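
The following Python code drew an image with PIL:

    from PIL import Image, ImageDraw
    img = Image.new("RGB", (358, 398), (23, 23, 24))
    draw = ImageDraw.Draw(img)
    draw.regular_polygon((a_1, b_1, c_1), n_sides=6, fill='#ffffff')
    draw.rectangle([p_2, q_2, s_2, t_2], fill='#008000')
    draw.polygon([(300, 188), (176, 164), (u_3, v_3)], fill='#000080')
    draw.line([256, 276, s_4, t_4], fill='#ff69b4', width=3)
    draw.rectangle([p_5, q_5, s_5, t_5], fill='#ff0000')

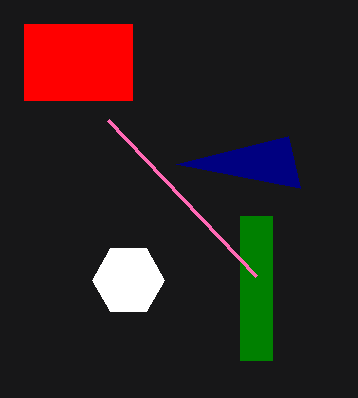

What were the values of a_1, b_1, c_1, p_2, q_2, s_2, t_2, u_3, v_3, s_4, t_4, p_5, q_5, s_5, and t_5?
a_1 = 128, b_1 = 280, c_1 = 36, p_2 = 240, q_2 = 216, s_2 = 272, t_2 = 360, u_3 = 288, v_3 = 136, s_4 = 108, t_4 = 120, p_5 = 24, q_5 = 24, s_5 = 132, t_5 = 100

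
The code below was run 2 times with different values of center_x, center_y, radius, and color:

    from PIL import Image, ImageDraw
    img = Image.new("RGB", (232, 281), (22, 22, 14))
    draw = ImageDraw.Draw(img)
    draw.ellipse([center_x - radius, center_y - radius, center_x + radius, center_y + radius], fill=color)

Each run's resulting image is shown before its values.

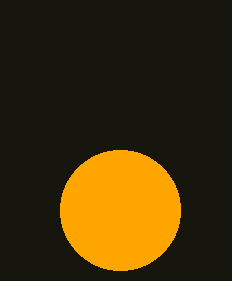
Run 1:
center_x = 120
center_y = 210
radius = 60
color = 'orange'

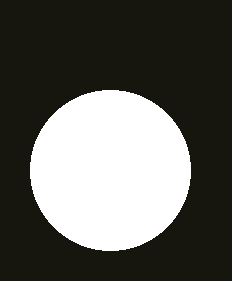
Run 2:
center_x = 110
center_y = 170
radius = 80
color = 'white'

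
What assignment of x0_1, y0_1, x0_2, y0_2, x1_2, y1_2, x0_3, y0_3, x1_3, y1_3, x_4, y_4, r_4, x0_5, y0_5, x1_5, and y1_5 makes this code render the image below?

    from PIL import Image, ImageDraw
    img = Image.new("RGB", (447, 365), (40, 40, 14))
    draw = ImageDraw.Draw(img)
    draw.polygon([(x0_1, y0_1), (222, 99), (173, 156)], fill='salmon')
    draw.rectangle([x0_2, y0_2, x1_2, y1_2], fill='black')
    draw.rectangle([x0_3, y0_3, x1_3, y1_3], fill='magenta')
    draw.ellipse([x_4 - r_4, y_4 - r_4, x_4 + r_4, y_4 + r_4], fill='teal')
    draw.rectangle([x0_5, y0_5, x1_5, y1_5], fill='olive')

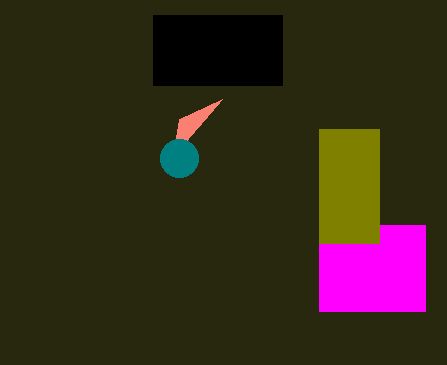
x0_1 = 179, y0_1 = 119, x0_2 = 153, y0_2 = 15, x1_2 = 282, y1_2 = 85, x0_3 = 319, y0_3 = 225, x1_3 = 425, y1_3 = 311, x_4 = 179, y_4 = 158, r_4 = 19, x0_5 = 319, y0_5 = 129, x1_5 = 379, y1_5 = 243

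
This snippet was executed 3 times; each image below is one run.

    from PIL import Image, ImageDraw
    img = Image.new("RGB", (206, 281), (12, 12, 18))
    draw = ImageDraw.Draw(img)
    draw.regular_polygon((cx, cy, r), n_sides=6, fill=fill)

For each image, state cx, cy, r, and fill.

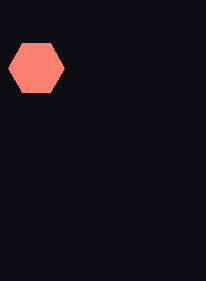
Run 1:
cx = 36; cy = 68; r = 28; fill = 'salmon'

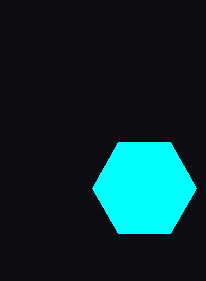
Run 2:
cx = 144
cy = 188
r = 52
fill = 'cyan'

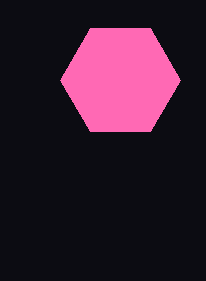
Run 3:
cx = 120
cy = 80
r = 60
fill = 'hotpink'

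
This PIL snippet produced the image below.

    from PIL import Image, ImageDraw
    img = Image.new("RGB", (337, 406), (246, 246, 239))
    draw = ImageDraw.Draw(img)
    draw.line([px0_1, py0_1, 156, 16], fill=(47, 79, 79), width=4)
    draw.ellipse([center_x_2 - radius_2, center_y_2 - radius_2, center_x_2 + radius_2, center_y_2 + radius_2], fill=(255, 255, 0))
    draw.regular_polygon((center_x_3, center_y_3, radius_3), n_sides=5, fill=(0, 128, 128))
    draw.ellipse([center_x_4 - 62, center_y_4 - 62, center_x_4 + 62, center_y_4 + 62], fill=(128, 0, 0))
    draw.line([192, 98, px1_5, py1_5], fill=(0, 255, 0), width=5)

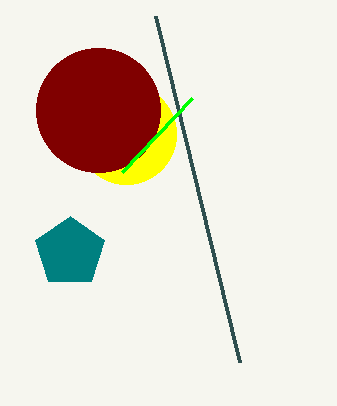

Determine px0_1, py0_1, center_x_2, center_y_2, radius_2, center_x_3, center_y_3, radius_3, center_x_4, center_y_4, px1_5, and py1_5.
px0_1 = 240, py0_1 = 362, center_x_2 = 126, center_y_2 = 134, radius_2 = 50, center_x_3 = 70, center_y_3 = 252, radius_3 = 36, center_x_4 = 98, center_y_4 = 110, px1_5 = 122, py1_5 = 172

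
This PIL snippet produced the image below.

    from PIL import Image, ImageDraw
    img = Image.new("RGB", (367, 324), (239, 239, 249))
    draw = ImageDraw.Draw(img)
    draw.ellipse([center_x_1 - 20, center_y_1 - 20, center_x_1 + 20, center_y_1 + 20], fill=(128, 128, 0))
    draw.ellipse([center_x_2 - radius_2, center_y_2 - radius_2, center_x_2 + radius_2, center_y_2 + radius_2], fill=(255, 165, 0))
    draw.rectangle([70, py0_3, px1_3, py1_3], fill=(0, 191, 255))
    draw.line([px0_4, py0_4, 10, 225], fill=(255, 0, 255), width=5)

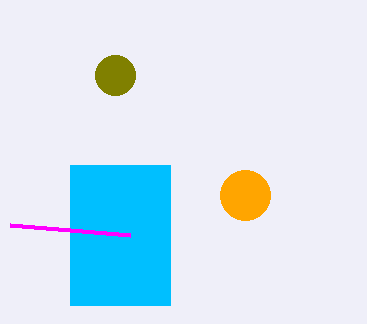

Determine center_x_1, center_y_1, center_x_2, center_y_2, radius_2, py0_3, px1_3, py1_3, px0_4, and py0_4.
center_x_1 = 115
center_y_1 = 75
center_x_2 = 245
center_y_2 = 195
radius_2 = 25
py0_3 = 165
px1_3 = 170
py1_3 = 305
px0_4 = 130
py0_4 = 235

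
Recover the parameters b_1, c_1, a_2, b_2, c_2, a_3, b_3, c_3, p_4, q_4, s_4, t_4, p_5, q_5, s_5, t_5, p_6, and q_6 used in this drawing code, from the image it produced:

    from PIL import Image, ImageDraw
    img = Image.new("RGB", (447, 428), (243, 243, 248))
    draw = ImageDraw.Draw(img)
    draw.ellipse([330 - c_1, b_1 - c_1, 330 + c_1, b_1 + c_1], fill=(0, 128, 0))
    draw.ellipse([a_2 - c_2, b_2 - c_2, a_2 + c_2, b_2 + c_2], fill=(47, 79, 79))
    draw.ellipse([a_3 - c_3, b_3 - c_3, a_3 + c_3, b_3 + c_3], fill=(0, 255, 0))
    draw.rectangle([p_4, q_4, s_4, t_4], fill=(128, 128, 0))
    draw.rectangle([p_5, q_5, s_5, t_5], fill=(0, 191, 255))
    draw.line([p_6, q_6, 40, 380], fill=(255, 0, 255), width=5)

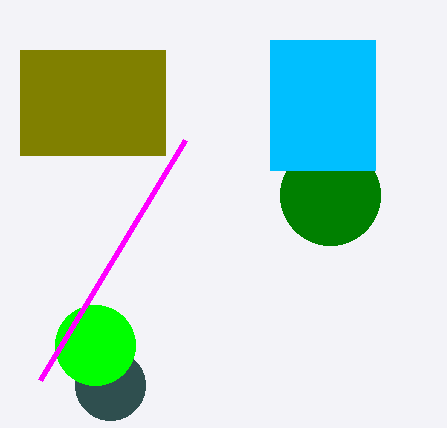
b_1 = 195
c_1 = 50
a_2 = 110
b_2 = 385
c_2 = 35
a_3 = 95
b_3 = 345
c_3 = 40
p_4 = 20
q_4 = 50
s_4 = 165
t_4 = 155
p_5 = 270
q_5 = 40
s_5 = 375
t_5 = 170
p_6 = 185
q_6 = 140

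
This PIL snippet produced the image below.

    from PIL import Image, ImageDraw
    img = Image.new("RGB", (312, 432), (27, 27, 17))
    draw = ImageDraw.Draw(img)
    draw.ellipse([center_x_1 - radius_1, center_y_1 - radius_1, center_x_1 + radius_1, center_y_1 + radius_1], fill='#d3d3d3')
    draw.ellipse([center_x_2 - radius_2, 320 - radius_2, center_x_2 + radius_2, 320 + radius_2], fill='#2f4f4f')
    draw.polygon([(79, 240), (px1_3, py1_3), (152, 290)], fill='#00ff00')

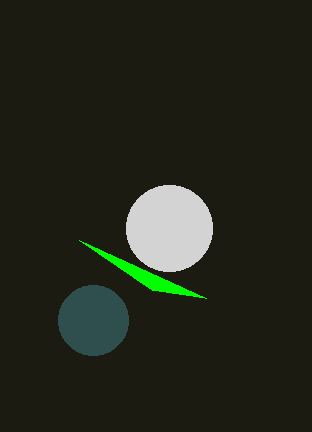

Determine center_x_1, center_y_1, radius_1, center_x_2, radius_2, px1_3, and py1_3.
center_x_1 = 169; center_y_1 = 228; radius_1 = 43; center_x_2 = 93; radius_2 = 35; px1_3 = 206; py1_3 = 298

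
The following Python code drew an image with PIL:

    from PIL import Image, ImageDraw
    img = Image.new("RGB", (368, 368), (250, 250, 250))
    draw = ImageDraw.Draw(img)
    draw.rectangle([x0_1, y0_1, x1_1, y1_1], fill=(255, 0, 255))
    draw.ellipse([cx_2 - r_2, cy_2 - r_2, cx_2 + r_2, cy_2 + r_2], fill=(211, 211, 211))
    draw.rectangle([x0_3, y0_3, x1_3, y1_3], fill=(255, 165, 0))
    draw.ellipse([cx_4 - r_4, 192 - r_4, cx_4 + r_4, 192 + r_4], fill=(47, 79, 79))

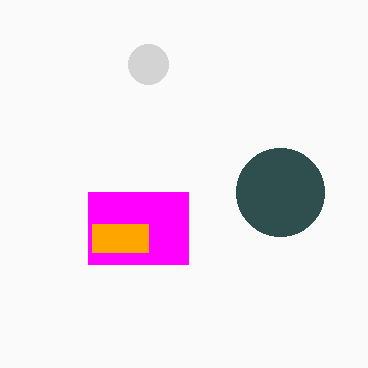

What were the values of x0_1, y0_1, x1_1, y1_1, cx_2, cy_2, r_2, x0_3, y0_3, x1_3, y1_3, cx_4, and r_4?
x0_1 = 88
y0_1 = 192
x1_1 = 188
y1_1 = 264
cx_2 = 148
cy_2 = 64
r_2 = 20
x0_3 = 92
y0_3 = 224
x1_3 = 148
y1_3 = 252
cx_4 = 280
r_4 = 44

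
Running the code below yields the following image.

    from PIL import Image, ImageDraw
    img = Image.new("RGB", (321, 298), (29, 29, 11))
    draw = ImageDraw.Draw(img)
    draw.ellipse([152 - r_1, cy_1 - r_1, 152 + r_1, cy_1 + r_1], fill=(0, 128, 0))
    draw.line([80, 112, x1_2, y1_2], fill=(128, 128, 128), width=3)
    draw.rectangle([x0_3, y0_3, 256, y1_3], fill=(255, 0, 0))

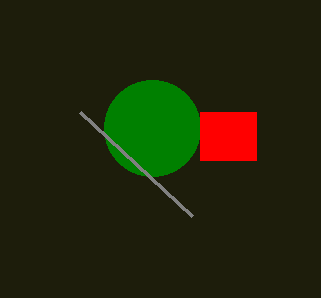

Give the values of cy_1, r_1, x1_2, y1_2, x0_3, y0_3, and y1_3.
cy_1 = 128, r_1 = 48, x1_2 = 192, y1_2 = 216, x0_3 = 200, y0_3 = 112, y1_3 = 160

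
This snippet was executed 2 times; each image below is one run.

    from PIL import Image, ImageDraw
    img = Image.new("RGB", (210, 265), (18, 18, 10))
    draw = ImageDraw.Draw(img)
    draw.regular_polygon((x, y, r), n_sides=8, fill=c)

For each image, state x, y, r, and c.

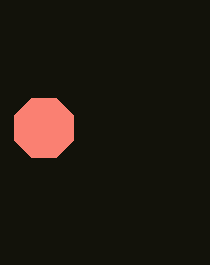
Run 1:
x = 44, y = 128, r = 32, c = 'salmon'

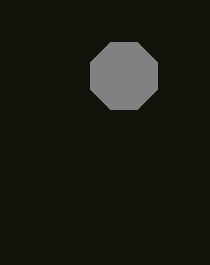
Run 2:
x = 124
y = 76
r = 36
c = 'gray'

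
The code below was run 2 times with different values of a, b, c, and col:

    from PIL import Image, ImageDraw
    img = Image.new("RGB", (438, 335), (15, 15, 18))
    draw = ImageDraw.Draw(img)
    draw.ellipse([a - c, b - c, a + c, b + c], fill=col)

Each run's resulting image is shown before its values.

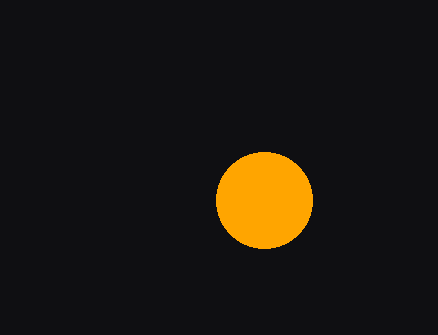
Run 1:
a = 264
b = 200
c = 48
col = 'orange'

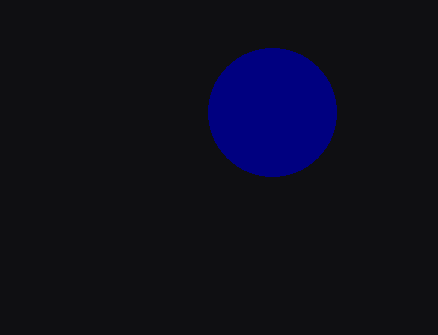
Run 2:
a = 272, b = 112, c = 64, col = 'navy'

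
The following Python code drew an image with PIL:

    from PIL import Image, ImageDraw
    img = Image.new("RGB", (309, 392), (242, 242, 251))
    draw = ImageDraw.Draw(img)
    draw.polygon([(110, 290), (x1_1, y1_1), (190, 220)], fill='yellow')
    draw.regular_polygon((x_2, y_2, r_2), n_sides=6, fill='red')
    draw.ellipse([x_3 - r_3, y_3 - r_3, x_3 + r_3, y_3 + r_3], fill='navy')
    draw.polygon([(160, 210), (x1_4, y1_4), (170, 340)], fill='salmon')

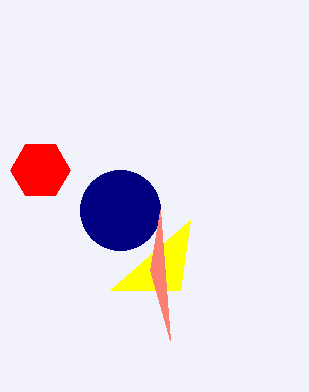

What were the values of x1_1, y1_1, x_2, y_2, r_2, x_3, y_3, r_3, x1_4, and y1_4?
x1_1 = 180; y1_1 = 290; x_2 = 40; y_2 = 170; r_2 = 30; x_3 = 120; y_3 = 210; r_3 = 40; x1_4 = 150; y1_4 = 270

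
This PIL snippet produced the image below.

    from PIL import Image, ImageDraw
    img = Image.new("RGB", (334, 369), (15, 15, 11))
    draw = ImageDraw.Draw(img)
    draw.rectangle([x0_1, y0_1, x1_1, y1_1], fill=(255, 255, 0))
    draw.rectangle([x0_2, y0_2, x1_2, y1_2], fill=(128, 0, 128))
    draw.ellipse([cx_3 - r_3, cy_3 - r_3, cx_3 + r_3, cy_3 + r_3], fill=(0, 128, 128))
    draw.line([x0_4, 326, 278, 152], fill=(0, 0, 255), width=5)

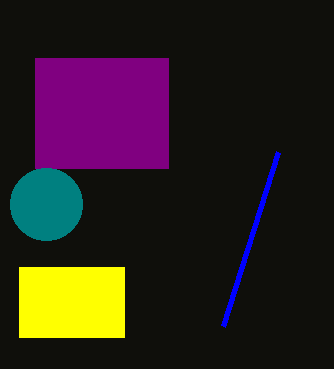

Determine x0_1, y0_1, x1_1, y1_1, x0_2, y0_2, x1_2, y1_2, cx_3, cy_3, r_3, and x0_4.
x0_1 = 19
y0_1 = 267
x1_1 = 124
y1_1 = 337
x0_2 = 35
y0_2 = 58
x1_2 = 168
y1_2 = 168
cx_3 = 46
cy_3 = 204
r_3 = 36
x0_4 = 223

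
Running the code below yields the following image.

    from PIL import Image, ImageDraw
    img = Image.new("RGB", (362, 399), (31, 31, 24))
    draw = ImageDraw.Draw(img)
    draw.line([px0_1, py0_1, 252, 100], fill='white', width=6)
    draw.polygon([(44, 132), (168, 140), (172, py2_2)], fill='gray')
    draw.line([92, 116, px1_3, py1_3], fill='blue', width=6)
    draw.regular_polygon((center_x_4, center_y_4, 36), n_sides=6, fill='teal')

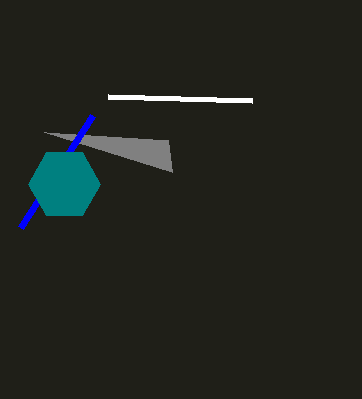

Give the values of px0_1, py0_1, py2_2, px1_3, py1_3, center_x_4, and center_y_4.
px0_1 = 108, py0_1 = 96, py2_2 = 172, px1_3 = 20, py1_3 = 228, center_x_4 = 64, center_y_4 = 184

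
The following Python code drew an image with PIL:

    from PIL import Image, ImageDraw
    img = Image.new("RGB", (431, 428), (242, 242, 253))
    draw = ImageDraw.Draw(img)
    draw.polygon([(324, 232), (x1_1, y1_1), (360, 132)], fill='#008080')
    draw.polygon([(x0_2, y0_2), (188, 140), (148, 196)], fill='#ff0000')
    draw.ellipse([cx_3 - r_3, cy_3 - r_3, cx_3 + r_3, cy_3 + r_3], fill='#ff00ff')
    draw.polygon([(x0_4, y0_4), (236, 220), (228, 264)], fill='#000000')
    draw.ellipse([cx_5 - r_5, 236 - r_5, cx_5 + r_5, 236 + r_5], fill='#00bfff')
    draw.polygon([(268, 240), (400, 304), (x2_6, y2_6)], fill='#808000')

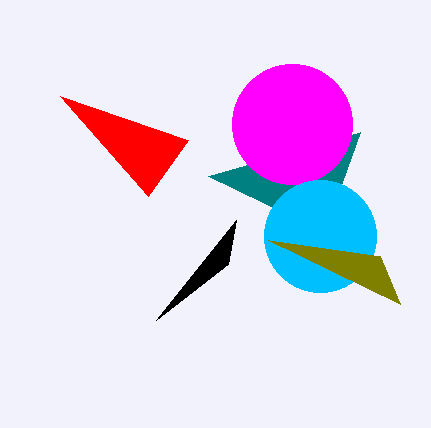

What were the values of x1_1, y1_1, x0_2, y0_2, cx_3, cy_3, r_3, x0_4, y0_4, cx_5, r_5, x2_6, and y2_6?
x1_1 = 208, y1_1 = 176, x0_2 = 60, y0_2 = 96, cx_3 = 292, cy_3 = 124, r_3 = 60, x0_4 = 156, y0_4 = 320, cx_5 = 320, r_5 = 56, x2_6 = 380, y2_6 = 256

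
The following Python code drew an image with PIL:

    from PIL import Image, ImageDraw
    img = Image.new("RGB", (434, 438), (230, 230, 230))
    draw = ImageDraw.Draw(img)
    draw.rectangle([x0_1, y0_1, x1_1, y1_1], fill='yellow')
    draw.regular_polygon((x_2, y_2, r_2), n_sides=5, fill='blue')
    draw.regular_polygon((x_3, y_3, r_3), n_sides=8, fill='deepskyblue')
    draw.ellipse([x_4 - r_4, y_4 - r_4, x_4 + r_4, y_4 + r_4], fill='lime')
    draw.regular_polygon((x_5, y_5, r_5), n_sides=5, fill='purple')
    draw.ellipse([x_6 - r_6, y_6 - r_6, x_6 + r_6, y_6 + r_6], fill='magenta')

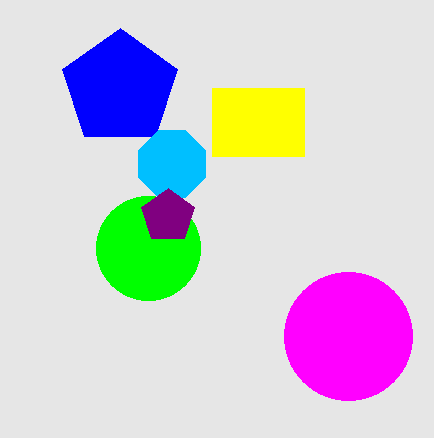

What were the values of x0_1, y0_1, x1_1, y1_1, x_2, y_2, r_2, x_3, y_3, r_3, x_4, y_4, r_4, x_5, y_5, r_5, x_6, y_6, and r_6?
x0_1 = 212; y0_1 = 88; x1_1 = 304; y1_1 = 156; x_2 = 120; y_2 = 88; r_2 = 60; x_3 = 172; y_3 = 164; r_3 = 36; x_4 = 148; y_4 = 248; r_4 = 52; x_5 = 168; y_5 = 216; r_5 = 28; x_6 = 348; y_6 = 336; r_6 = 64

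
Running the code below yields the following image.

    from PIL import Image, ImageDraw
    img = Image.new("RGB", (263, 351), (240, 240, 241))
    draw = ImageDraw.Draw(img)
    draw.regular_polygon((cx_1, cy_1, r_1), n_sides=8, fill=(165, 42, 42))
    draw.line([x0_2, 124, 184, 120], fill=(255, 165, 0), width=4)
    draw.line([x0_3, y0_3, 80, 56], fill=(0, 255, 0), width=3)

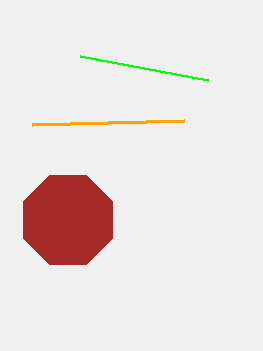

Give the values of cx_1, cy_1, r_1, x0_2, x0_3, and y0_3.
cx_1 = 68, cy_1 = 220, r_1 = 48, x0_2 = 32, x0_3 = 208, y0_3 = 80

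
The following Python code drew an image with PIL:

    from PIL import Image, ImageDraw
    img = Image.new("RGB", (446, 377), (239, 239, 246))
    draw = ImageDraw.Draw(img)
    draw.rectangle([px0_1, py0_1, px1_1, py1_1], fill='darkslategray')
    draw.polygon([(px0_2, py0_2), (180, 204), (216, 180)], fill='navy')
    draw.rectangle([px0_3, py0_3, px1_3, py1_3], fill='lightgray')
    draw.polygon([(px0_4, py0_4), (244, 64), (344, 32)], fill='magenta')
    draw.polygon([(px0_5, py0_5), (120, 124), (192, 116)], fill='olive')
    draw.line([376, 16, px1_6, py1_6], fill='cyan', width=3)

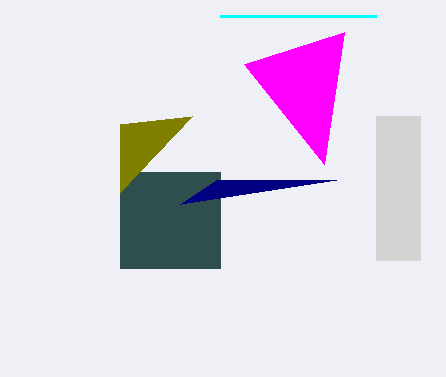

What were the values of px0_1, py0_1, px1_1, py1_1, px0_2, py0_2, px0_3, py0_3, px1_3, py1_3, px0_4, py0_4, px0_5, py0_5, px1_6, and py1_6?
px0_1 = 120
py0_1 = 172
px1_1 = 220
py1_1 = 268
px0_2 = 336
py0_2 = 180
px0_3 = 376
py0_3 = 116
px1_3 = 420
py1_3 = 260
px0_4 = 324
py0_4 = 164
px0_5 = 120
py0_5 = 192
px1_6 = 220
py1_6 = 16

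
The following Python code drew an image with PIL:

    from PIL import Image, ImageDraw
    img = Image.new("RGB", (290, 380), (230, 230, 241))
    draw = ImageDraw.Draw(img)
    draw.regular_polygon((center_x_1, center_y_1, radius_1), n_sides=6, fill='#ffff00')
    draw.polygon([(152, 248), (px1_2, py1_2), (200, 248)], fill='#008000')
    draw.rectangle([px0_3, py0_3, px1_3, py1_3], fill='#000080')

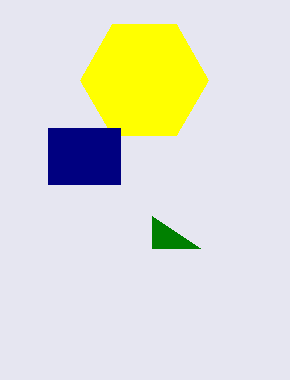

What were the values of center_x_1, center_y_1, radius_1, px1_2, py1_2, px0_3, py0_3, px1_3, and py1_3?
center_x_1 = 144, center_y_1 = 80, radius_1 = 64, px1_2 = 152, py1_2 = 216, px0_3 = 48, py0_3 = 128, px1_3 = 120, py1_3 = 184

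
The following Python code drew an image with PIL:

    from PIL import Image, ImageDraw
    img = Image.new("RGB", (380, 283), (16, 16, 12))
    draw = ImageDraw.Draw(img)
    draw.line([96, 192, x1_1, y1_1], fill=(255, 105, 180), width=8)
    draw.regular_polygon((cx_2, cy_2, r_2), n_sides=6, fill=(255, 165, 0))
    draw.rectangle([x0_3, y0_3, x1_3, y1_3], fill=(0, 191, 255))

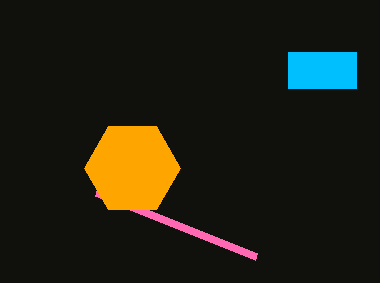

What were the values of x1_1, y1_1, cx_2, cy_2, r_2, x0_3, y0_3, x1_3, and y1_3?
x1_1 = 256; y1_1 = 256; cx_2 = 132; cy_2 = 168; r_2 = 48; x0_3 = 288; y0_3 = 52; x1_3 = 356; y1_3 = 88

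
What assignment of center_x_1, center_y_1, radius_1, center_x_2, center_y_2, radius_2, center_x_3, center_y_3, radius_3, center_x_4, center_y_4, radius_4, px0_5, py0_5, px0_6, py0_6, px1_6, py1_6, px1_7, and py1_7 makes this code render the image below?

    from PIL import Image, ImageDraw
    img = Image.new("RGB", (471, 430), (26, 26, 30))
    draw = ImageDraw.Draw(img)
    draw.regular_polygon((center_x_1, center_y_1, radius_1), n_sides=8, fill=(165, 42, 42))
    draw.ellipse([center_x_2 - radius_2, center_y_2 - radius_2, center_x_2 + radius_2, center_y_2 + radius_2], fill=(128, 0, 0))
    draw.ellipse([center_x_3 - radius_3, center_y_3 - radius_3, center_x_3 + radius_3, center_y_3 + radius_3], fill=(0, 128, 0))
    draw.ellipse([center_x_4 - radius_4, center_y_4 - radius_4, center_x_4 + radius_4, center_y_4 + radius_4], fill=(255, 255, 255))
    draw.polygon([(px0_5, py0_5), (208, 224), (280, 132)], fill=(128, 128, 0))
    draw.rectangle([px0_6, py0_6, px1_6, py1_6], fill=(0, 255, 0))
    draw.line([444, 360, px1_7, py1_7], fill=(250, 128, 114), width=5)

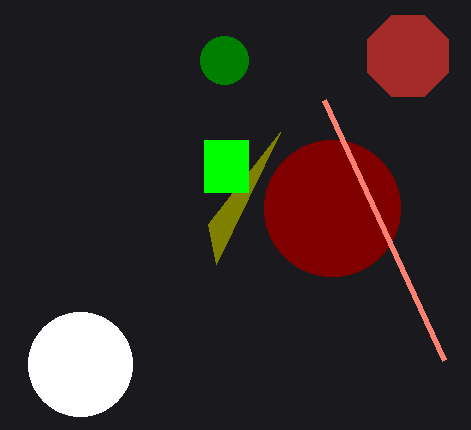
center_x_1 = 408; center_y_1 = 56; radius_1 = 44; center_x_2 = 332; center_y_2 = 208; radius_2 = 68; center_x_3 = 224; center_y_3 = 60; radius_3 = 24; center_x_4 = 80; center_y_4 = 364; radius_4 = 52; px0_5 = 216; py0_5 = 264; px0_6 = 204; py0_6 = 140; px1_6 = 248; py1_6 = 192; px1_7 = 324; py1_7 = 100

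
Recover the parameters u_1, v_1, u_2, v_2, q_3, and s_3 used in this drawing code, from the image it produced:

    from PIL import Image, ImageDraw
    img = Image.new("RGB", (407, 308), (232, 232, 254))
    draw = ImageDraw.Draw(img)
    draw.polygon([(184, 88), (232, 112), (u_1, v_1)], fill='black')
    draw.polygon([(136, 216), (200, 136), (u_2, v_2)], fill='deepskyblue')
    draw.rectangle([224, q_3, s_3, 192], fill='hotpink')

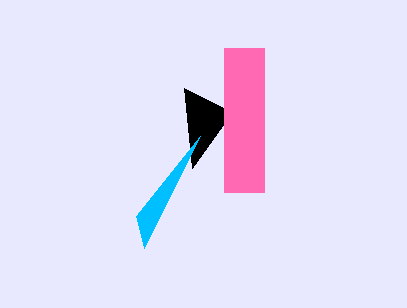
u_1 = 192; v_1 = 168; u_2 = 144; v_2 = 248; q_3 = 48; s_3 = 264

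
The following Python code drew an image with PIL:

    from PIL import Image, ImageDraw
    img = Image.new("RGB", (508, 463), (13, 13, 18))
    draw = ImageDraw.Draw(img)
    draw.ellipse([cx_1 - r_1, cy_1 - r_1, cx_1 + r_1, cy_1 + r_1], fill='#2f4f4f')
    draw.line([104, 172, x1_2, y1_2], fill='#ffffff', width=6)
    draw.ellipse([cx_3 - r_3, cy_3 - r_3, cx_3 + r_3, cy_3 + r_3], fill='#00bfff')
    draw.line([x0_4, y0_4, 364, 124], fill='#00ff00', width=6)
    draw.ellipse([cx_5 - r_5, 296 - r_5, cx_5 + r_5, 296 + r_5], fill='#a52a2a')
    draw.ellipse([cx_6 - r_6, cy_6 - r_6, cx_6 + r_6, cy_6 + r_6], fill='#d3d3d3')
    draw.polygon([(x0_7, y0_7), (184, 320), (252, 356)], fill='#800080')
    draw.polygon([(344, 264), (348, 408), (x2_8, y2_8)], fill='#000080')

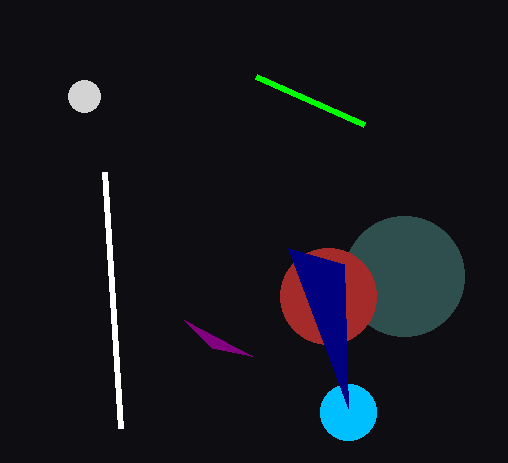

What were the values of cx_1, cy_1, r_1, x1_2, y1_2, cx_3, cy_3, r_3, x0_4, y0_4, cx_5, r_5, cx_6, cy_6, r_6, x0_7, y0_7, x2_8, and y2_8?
cx_1 = 404
cy_1 = 276
r_1 = 60
x1_2 = 120
y1_2 = 428
cx_3 = 348
cy_3 = 412
r_3 = 28
x0_4 = 256
y0_4 = 76
cx_5 = 328
r_5 = 48
cx_6 = 84
cy_6 = 96
r_6 = 16
x0_7 = 212
y0_7 = 348
x2_8 = 288
y2_8 = 248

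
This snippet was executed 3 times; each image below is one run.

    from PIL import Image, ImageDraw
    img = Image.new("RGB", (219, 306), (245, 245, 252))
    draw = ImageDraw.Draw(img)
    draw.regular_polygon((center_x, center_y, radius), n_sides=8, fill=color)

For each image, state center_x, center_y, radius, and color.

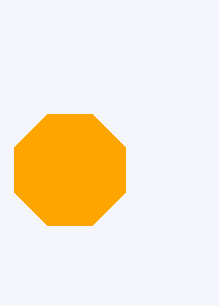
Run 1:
center_x = 70
center_y = 170
radius = 60
color = 'orange'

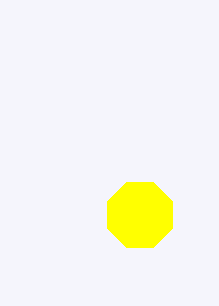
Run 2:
center_x = 140; center_y = 215; radius = 35; color = 'yellow'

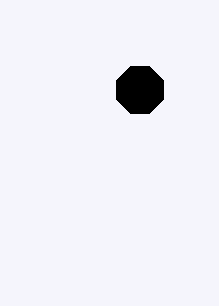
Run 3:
center_x = 140
center_y = 90
radius = 25
color = 'black'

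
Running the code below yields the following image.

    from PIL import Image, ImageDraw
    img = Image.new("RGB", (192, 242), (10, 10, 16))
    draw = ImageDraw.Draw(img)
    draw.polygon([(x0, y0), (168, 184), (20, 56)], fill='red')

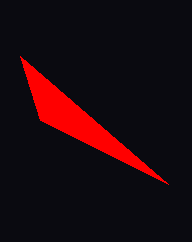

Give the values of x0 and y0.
x0 = 40; y0 = 120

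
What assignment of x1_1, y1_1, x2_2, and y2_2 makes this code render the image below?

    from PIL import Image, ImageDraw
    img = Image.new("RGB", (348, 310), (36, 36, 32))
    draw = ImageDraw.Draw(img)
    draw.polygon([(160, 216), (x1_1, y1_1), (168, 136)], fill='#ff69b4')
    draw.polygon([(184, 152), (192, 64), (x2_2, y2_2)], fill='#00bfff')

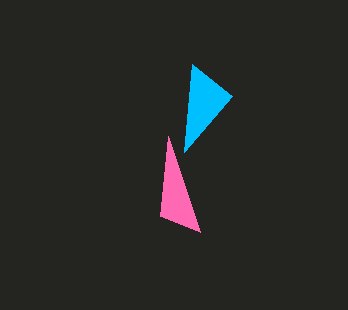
x1_1 = 200; y1_1 = 232; x2_2 = 232; y2_2 = 96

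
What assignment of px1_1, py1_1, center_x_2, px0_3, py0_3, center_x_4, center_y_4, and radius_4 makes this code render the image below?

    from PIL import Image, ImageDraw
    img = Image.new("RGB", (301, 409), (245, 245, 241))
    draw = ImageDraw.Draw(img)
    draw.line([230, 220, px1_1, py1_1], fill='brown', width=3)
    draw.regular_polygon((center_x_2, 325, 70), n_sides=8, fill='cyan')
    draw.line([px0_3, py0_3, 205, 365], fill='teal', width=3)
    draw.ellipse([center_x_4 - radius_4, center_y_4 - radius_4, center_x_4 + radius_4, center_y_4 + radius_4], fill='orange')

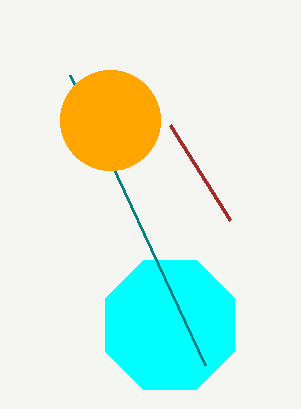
px1_1 = 170
py1_1 = 125
center_x_2 = 170
px0_3 = 70
py0_3 = 75
center_x_4 = 110
center_y_4 = 120
radius_4 = 50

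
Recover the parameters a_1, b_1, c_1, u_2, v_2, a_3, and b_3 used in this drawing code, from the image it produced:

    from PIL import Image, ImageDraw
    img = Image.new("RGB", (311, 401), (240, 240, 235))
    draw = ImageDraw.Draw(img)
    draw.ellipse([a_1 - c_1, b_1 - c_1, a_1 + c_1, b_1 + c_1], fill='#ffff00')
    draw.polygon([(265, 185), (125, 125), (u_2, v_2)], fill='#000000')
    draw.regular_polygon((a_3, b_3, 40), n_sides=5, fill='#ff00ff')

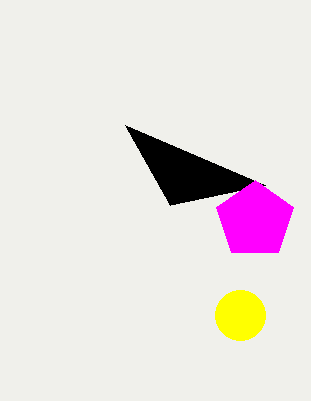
a_1 = 240; b_1 = 315; c_1 = 25; u_2 = 170; v_2 = 205; a_3 = 255; b_3 = 220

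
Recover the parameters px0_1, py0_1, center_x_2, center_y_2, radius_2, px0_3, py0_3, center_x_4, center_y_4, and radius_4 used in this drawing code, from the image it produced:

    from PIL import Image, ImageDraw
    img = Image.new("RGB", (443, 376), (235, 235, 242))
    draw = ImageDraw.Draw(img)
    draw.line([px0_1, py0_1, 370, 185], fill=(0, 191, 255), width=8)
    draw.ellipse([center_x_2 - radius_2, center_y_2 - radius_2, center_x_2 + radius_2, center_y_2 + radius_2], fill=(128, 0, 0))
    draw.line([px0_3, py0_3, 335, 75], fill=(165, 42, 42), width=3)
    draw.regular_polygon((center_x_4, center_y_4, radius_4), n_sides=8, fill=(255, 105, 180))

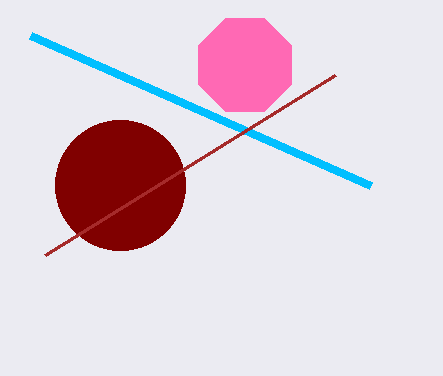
px0_1 = 30
py0_1 = 35
center_x_2 = 120
center_y_2 = 185
radius_2 = 65
px0_3 = 45
py0_3 = 255
center_x_4 = 245
center_y_4 = 65
radius_4 = 50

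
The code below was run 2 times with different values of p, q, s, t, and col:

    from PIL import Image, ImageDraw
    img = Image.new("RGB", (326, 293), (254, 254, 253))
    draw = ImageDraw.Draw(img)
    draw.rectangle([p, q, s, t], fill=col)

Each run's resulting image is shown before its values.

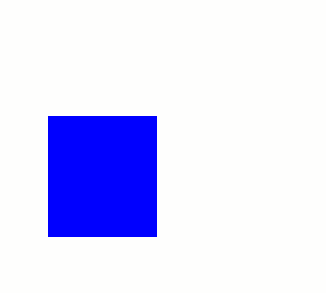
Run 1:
p = 48, q = 116, s = 156, t = 236, col = 'blue'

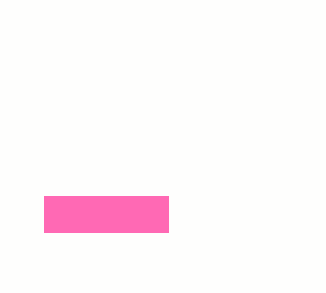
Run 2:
p = 44, q = 196, s = 168, t = 232, col = 'hotpink'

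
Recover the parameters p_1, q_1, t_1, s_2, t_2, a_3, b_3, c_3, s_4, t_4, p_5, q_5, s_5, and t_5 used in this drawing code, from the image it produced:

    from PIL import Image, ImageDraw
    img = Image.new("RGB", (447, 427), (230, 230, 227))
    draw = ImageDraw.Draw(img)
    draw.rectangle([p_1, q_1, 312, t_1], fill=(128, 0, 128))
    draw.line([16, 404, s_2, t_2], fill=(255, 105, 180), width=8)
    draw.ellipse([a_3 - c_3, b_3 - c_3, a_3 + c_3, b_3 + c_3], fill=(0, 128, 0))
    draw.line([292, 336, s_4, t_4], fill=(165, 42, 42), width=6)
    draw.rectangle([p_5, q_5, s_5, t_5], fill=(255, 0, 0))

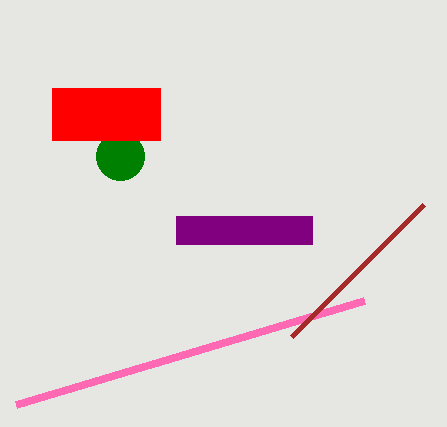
p_1 = 176; q_1 = 216; t_1 = 244; s_2 = 364; t_2 = 300; a_3 = 120; b_3 = 156; c_3 = 24; s_4 = 424; t_4 = 204; p_5 = 52; q_5 = 88; s_5 = 160; t_5 = 140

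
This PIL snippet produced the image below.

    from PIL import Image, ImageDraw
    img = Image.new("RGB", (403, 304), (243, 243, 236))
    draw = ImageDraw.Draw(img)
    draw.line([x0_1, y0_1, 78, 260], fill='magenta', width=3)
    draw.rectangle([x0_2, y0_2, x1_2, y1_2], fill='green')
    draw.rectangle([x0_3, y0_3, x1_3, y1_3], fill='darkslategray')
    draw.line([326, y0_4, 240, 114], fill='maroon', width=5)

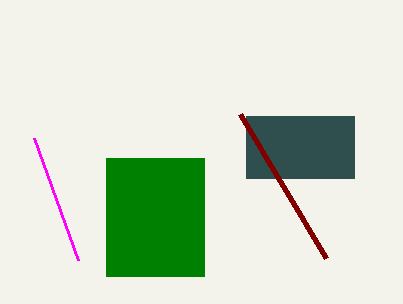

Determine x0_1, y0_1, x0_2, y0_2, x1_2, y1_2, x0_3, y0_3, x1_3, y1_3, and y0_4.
x0_1 = 34; y0_1 = 138; x0_2 = 106; y0_2 = 158; x1_2 = 204; y1_2 = 276; x0_3 = 246; y0_3 = 116; x1_3 = 354; y1_3 = 178; y0_4 = 258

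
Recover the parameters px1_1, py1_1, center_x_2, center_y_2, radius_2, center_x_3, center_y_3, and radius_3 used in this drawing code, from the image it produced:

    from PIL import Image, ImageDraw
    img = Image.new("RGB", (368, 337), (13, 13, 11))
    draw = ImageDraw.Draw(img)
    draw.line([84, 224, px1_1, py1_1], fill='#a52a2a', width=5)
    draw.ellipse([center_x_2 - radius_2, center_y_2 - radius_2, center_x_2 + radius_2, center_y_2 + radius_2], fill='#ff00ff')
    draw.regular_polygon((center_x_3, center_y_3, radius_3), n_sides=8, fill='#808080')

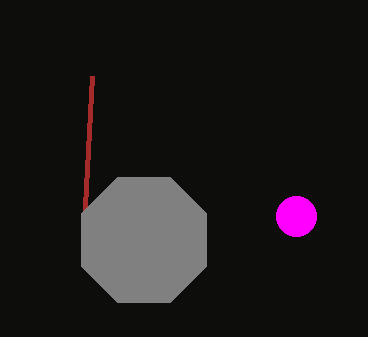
px1_1 = 92; py1_1 = 76; center_x_2 = 296; center_y_2 = 216; radius_2 = 20; center_x_3 = 144; center_y_3 = 240; radius_3 = 68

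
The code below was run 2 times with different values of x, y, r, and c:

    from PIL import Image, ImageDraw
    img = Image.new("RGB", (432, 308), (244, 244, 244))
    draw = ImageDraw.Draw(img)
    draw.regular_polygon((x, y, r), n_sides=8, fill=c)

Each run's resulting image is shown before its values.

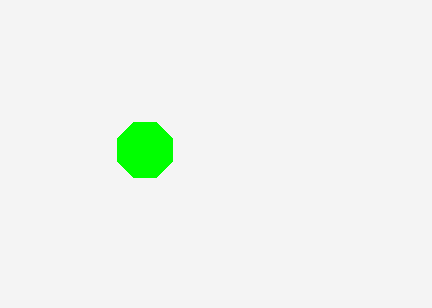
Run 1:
x = 145
y = 150
r = 30
c = 'lime'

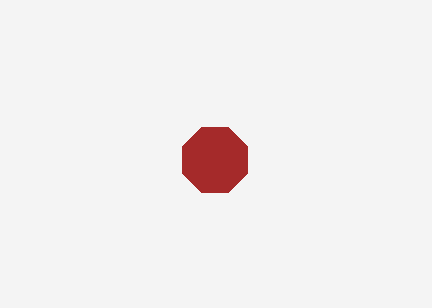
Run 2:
x = 215, y = 160, r = 35, c = 'brown'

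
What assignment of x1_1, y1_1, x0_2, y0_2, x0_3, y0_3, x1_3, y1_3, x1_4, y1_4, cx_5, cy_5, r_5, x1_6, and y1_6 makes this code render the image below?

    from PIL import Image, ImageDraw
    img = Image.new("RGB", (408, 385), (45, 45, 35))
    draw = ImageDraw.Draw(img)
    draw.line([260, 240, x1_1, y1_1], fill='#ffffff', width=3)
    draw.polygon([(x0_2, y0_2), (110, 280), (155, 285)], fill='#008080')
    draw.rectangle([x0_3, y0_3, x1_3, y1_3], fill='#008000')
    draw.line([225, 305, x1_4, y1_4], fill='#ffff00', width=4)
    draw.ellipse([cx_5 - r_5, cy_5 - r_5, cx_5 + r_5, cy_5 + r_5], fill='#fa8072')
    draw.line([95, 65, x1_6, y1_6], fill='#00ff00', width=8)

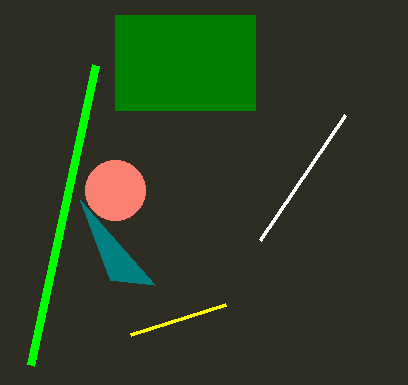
x1_1 = 345; y1_1 = 115; x0_2 = 80; y0_2 = 200; x0_3 = 115; y0_3 = 15; x1_3 = 255; y1_3 = 110; x1_4 = 130; y1_4 = 335; cx_5 = 115; cy_5 = 190; r_5 = 30; x1_6 = 30; y1_6 = 365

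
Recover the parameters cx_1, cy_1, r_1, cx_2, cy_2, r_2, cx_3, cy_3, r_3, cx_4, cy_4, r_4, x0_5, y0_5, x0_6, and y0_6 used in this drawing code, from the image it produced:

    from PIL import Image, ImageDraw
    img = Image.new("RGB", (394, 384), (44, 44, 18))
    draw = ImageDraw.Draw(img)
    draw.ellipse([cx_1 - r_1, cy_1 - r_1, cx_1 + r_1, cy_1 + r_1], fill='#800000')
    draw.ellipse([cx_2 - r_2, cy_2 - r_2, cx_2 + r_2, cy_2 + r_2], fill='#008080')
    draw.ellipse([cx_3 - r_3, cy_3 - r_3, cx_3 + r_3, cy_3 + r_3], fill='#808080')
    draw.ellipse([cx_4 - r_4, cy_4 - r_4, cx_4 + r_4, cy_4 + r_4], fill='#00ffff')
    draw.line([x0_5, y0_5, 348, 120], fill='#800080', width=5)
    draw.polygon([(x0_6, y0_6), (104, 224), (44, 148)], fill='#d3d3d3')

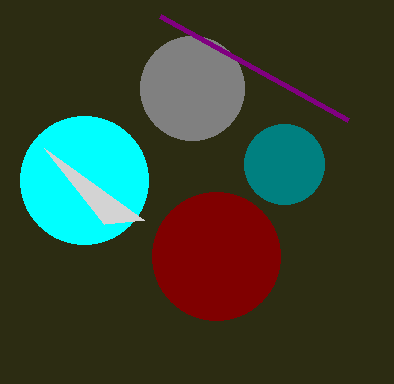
cx_1 = 216, cy_1 = 256, r_1 = 64, cx_2 = 284, cy_2 = 164, r_2 = 40, cx_3 = 192, cy_3 = 88, r_3 = 52, cx_4 = 84, cy_4 = 180, r_4 = 64, x0_5 = 160, y0_5 = 16, x0_6 = 144, y0_6 = 220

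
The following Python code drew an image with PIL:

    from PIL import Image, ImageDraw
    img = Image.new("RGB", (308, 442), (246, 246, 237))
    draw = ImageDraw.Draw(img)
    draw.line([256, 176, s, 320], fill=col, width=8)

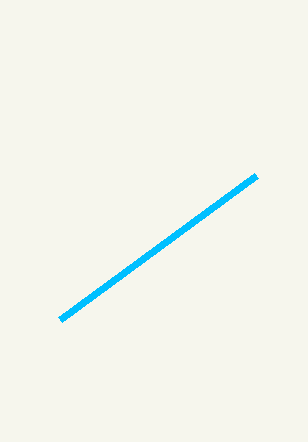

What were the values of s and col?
s = 60; col = 'deepskyblue'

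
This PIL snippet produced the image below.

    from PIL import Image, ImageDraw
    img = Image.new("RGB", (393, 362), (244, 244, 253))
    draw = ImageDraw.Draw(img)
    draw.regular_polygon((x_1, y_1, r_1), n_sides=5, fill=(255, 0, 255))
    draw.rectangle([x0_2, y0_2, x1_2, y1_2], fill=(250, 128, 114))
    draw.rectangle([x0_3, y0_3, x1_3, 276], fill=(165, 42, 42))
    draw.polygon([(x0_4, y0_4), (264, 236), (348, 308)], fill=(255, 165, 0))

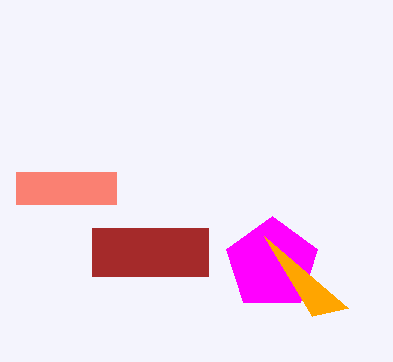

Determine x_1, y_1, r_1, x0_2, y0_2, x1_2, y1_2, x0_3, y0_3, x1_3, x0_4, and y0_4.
x_1 = 272, y_1 = 264, r_1 = 48, x0_2 = 16, y0_2 = 172, x1_2 = 116, y1_2 = 204, x0_3 = 92, y0_3 = 228, x1_3 = 208, x0_4 = 312, y0_4 = 316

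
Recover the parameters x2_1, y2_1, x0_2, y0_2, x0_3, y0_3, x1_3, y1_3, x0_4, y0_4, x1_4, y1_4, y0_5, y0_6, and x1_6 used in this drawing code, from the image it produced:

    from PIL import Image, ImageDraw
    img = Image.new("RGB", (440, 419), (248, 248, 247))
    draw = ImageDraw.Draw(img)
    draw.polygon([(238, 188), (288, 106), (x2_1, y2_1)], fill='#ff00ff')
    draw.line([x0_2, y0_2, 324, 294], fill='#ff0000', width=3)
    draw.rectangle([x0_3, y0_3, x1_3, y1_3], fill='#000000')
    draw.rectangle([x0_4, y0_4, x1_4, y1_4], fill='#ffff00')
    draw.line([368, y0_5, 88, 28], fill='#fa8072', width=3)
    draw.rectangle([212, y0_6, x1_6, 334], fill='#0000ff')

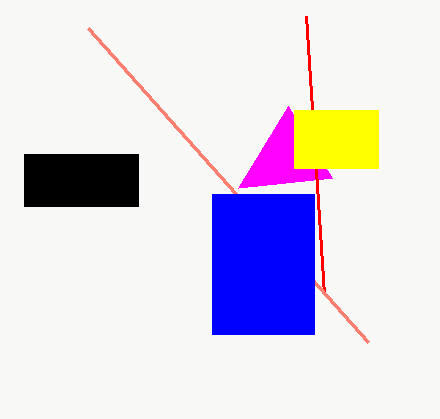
x2_1 = 332
y2_1 = 178
x0_2 = 306
y0_2 = 16
x0_3 = 24
y0_3 = 154
x1_3 = 138
y1_3 = 206
x0_4 = 294
y0_4 = 110
x1_4 = 378
y1_4 = 168
y0_5 = 342
y0_6 = 194
x1_6 = 314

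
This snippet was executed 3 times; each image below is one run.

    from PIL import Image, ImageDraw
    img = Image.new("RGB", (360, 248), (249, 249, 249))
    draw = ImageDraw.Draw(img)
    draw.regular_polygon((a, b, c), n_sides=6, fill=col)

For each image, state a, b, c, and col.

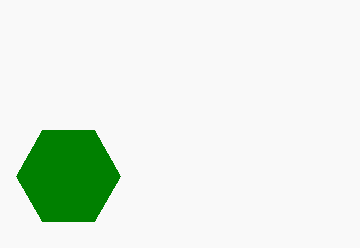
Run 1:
a = 68
b = 176
c = 52
col = 'green'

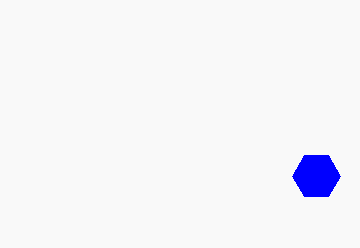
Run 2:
a = 316; b = 176; c = 24; col = 'blue'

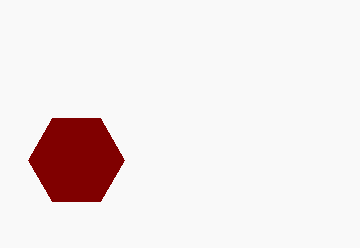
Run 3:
a = 76; b = 160; c = 48; col = 'maroon'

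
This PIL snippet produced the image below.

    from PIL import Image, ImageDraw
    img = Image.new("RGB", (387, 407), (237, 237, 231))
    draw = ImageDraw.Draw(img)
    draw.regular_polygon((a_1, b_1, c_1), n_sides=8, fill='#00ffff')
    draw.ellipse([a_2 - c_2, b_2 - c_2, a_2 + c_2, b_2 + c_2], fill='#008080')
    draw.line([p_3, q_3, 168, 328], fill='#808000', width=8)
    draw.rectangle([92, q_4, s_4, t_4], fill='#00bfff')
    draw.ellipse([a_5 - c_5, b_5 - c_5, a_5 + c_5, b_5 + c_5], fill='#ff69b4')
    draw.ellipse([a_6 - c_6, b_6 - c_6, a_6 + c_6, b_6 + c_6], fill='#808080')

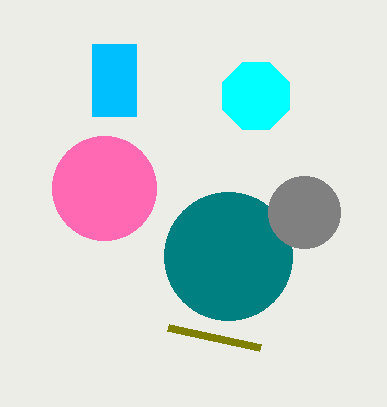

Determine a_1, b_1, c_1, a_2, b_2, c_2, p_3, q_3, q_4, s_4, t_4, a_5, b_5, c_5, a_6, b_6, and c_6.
a_1 = 256, b_1 = 96, c_1 = 36, a_2 = 228, b_2 = 256, c_2 = 64, p_3 = 260, q_3 = 348, q_4 = 44, s_4 = 136, t_4 = 116, a_5 = 104, b_5 = 188, c_5 = 52, a_6 = 304, b_6 = 212, c_6 = 36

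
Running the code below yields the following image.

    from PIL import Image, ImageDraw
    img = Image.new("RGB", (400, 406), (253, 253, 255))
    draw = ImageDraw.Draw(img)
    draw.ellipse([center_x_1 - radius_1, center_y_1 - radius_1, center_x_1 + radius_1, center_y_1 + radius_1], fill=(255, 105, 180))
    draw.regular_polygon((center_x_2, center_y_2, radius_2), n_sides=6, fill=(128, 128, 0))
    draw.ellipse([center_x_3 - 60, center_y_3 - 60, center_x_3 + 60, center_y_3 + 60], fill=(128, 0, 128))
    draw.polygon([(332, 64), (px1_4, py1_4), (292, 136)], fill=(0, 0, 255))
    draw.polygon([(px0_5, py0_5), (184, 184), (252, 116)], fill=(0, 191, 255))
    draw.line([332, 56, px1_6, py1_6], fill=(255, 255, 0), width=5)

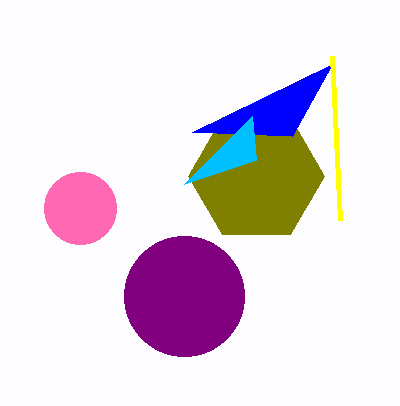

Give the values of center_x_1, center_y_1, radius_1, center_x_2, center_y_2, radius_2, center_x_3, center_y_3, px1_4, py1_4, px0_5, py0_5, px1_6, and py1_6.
center_x_1 = 80; center_y_1 = 208; radius_1 = 36; center_x_2 = 256; center_y_2 = 176; radius_2 = 68; center_x_3 = 184; center_y_3 = 296; px1_4 = 192; py1_4 = 132; px0_5 = 256; py0_5 = 160; px1_6 = 340; py1_6 = 220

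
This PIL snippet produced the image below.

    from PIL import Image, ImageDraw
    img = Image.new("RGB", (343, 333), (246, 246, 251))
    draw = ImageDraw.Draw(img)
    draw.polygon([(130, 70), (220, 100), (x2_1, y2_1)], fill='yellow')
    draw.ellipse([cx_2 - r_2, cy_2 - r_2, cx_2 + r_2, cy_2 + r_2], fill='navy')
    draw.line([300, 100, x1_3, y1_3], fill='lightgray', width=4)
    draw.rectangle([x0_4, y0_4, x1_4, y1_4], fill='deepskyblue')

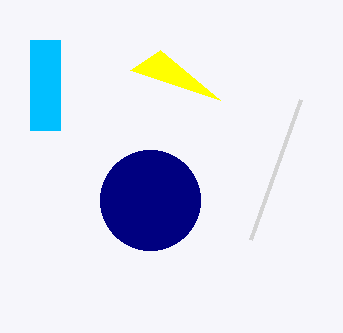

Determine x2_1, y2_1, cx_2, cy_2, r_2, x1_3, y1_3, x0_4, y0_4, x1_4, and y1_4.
x2_1 = 160
y2_1 = 50
cx_2 = 150
cy_2 = 200
r_2 = 50
x1_3 = 250
y1_3 = 240
x0_4 = 30
y0_4 = 40
x1_4 = 60
y1_4 = 130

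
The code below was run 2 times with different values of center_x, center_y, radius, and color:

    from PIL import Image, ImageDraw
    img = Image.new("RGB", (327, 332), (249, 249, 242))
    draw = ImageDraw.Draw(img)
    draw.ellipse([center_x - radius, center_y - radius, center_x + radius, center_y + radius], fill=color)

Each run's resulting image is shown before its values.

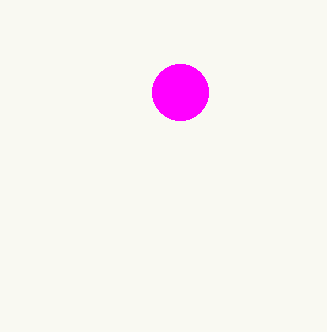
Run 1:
center_x = 180
center_y = 92
radius = 28
color = 'magenta'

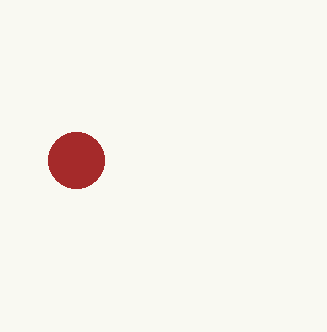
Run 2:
center_x = 76; center_y = 160; radius = 28; color = 'brown'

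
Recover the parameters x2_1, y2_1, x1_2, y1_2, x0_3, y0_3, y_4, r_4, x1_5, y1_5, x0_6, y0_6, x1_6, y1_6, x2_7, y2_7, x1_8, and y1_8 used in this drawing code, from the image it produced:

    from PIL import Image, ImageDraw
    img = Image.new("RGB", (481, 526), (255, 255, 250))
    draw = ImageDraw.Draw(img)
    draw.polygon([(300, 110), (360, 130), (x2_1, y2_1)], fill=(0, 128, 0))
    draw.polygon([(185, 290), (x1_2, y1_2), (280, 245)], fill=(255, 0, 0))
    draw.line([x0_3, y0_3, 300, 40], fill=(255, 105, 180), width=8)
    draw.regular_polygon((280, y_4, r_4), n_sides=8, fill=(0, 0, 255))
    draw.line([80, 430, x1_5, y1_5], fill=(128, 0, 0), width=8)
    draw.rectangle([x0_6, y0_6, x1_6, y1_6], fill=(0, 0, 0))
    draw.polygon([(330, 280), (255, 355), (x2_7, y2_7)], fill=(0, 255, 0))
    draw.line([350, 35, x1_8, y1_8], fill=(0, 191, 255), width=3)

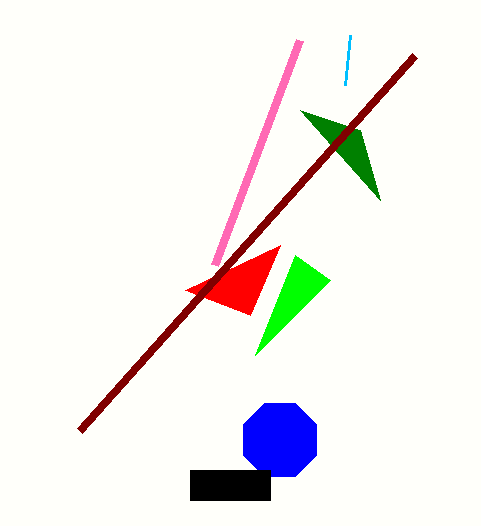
x2_1 = 380; y2_1 = 200; x1_2 = 250; y1_2 = 315; x0_3 = 215; y0_3 = 265; y_4 = 440; r_4 = 40; x1_5 = 415; y1_5 = 55; x0_6 = 190; y0_6 = 470; x1_6 = 270; y1_6 = 500; x2_7 = 295; y2_7 = 255; x1_8 = 345; y1_8 = 85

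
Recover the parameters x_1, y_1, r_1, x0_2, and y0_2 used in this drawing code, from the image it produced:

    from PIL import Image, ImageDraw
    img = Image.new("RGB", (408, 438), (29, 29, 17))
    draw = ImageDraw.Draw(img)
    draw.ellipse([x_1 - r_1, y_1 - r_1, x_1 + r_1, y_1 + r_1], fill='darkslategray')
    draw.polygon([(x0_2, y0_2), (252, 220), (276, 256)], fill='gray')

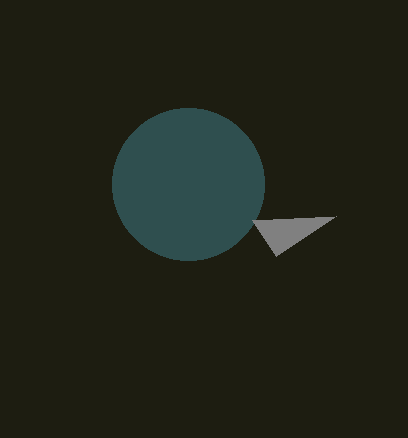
x_1 = 188; y_1 = 184; r_1 = 76; x0_2 = 336; y0_2 = 216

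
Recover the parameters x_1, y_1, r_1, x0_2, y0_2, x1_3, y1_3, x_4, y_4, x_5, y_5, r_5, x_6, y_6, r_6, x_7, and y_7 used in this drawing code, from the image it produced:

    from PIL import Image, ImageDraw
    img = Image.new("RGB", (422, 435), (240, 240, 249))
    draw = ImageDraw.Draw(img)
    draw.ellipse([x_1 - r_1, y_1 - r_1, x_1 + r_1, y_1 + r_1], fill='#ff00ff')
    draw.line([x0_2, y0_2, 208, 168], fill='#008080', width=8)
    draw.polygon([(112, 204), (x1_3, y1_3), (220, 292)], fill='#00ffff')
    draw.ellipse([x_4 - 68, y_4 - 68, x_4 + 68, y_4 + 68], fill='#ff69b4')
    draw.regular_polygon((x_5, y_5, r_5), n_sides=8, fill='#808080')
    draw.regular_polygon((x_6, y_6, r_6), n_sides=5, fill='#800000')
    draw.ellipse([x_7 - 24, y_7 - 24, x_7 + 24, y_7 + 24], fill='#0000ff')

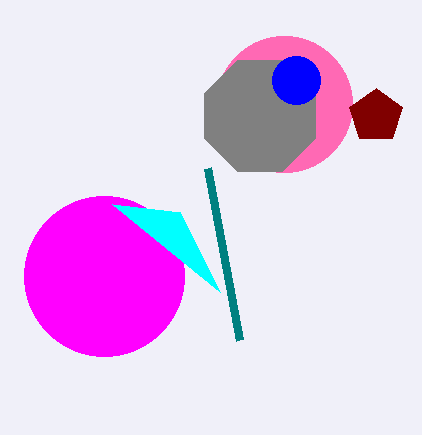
x_1 = 104
y_1 = 276
r_1 = 80
x0_2 = 240
y0_2 = 340
x1_3 = 180
y1_3 = 212
x_4 = 284
y_4 = 104
x_5 = 260
y_5 = 116
r_5 = 60
x_6 = 376
y_6 = 116
r_6 = 28
x_7 = 296
y_7 = 80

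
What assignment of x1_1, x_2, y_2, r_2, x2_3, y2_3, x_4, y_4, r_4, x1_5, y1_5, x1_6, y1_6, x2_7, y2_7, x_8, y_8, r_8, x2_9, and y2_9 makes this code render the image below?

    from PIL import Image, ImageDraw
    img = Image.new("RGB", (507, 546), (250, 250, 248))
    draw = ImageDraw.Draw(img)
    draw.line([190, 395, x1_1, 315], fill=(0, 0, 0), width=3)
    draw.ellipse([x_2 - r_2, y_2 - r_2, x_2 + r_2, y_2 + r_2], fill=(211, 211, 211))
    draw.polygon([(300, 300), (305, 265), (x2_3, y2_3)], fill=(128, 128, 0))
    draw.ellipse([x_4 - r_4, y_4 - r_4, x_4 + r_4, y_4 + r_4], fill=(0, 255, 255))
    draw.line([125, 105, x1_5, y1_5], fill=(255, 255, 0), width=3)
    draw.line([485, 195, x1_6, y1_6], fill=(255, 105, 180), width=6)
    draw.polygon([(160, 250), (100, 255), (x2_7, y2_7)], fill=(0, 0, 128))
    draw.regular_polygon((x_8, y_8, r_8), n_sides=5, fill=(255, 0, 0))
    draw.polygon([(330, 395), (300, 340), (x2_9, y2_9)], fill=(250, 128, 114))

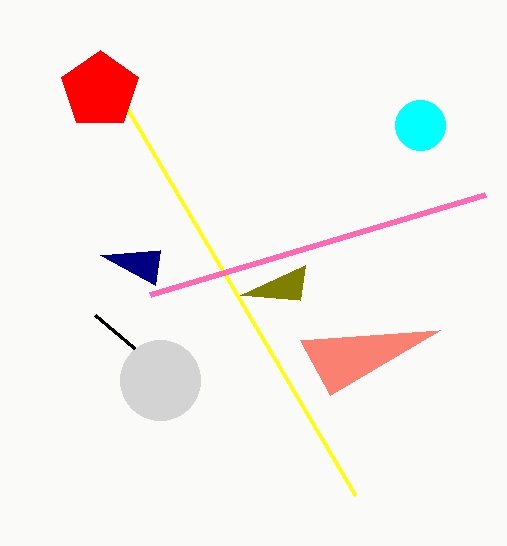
x1_1 = 95, x_2 = 160, y_2 = 380, r_2 = 40, x2_3 = 240, y2_3 = 295, x_4 = 420, y_4 = 125, r_4 = 25, x1_5 = 355, y1_5 = 495, x1_6 = 150, y1_6 = 295, x2_7 = 155, y2_7 = 285, x_8 = 100, y_8 = 90, r_8 = 40, x2_9 = 440, y2_9 = 330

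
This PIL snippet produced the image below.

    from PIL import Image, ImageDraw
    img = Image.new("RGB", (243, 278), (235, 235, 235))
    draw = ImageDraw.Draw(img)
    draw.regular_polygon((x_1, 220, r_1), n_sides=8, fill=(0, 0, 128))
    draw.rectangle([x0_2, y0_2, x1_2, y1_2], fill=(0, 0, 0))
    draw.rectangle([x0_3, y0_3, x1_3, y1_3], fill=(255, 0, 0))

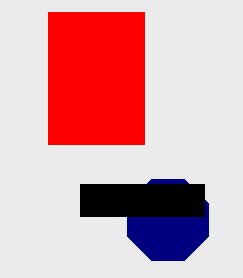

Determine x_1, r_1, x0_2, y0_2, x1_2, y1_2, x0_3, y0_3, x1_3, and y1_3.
x_1 = 168, r_1 = 44, x0_2 = 80, y0_2 = 184, x1_2 = 204, y1_2 = 216, x0_3 = 48, y0_3 = 12, x1_3 = 144, y1_3 = 144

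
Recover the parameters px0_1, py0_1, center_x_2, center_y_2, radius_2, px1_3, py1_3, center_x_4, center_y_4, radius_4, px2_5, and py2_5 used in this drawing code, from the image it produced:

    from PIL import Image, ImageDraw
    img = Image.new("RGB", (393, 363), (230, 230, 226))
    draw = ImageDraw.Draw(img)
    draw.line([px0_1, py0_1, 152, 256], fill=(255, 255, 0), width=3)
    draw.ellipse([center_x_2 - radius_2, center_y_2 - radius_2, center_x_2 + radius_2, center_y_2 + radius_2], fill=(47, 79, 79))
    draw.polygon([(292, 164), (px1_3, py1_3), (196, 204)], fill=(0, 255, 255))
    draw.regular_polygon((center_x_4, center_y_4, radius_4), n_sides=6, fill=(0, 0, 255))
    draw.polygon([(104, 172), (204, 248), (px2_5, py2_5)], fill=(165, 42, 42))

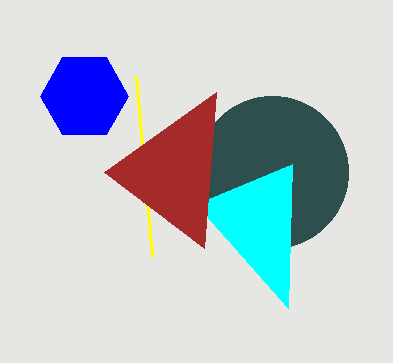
px0_1 = 136
py0_1 = 76
center_x_2 = 272
center_y_2 = 172
radius_2 = 76
px1_3 = 288
py1_3 = 308
center_x_4 = 84
center_y_4 = 96
radius_4 = 44
px2_5 = 216
py2_5 = 92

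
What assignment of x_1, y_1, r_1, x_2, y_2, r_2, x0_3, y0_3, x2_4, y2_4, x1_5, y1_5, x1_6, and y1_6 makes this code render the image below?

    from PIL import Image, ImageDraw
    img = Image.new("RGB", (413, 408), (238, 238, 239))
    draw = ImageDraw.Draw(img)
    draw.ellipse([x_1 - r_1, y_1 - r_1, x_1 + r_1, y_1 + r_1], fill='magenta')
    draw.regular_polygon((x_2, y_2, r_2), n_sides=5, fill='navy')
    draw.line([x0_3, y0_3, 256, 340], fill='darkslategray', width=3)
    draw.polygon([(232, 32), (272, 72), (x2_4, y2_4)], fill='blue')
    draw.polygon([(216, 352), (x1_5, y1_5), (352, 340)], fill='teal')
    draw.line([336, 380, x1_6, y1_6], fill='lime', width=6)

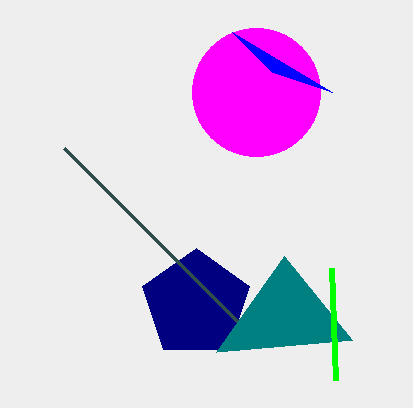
x_1 = 256; y_1 = 92; r_1 = 64; x_2 = 196; y_2 = 304; r_2 = 56; x0_3 = 64; y0_3 = 148; x2_4 = 332; y2_4 = 92; x1_5 = 284; y1_5 = 256; x1_6 = 332; y1_6 = 268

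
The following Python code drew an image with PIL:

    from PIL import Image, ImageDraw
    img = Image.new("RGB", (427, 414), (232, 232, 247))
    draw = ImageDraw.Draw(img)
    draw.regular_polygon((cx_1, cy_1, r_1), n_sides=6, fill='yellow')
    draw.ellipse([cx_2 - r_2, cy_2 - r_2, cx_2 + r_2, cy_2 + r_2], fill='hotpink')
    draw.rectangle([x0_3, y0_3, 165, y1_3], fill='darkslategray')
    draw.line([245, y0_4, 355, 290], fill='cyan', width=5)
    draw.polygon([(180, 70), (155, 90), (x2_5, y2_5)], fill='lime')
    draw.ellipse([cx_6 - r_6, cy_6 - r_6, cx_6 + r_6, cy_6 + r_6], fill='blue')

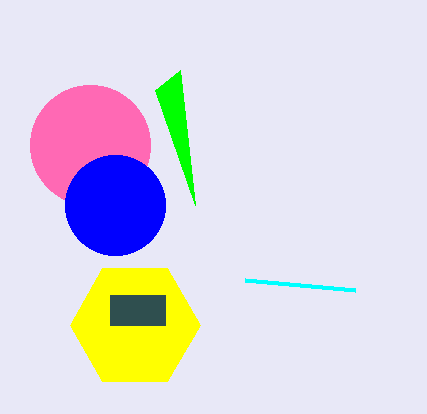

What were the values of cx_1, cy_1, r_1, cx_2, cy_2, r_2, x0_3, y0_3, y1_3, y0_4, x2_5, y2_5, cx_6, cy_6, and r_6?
cx_1 = 135; cy_1 = 325; r_1 = 65; cx_2 = 90; cy_2 = 145; r_2 = 60; x0_3 = 110; y0_3 = 295; y1_3 = 325; y0_4 = 280; x2_5 = 195; y2_5 = 205; cx_6 = 115; cy_6 = 205; r_6 = 50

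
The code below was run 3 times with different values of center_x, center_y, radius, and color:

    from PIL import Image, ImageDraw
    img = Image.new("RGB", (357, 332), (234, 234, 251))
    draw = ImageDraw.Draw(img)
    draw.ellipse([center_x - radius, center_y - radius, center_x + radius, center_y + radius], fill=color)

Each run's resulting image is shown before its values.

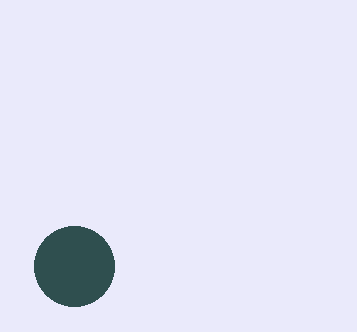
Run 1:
center_x = 74
center_y = 266
radius = 40
color = 'darkslategray'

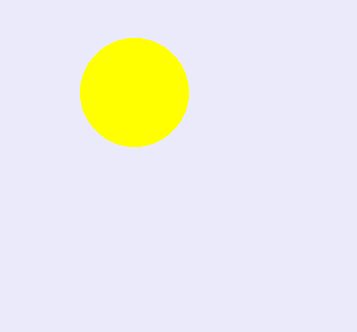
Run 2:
center_x = 134
center_y = 92
radius = 54
color = 'yellow'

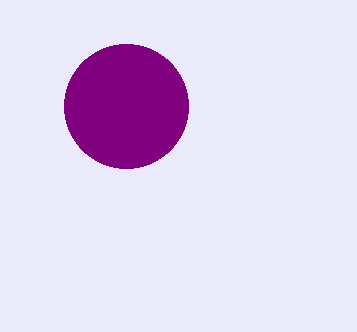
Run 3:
center_x = 126
center_y = 106
radius = 62
color = 'purple'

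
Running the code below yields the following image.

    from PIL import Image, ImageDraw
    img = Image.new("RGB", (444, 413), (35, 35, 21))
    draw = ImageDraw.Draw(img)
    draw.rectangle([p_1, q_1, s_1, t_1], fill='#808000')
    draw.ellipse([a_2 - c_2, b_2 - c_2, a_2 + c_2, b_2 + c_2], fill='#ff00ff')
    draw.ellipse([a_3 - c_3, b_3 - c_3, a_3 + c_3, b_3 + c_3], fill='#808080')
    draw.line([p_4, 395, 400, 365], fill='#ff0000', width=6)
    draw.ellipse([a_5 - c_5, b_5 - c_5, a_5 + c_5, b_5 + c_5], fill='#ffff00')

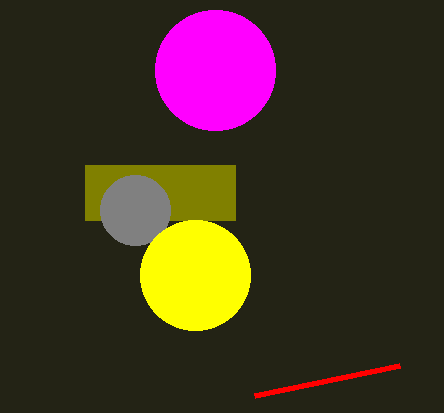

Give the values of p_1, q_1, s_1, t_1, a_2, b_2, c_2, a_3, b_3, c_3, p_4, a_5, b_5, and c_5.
p_1 = 85; q_1 = 165; s_1 = 235; t_1 = 220; a_2 = 215; b_2 = 70; c_2 = 60; a_3 = 135; b_3 = 210; c_3 = 35; p_4 = 255; a_5 = 195; b_5 = 275; c_5 = 55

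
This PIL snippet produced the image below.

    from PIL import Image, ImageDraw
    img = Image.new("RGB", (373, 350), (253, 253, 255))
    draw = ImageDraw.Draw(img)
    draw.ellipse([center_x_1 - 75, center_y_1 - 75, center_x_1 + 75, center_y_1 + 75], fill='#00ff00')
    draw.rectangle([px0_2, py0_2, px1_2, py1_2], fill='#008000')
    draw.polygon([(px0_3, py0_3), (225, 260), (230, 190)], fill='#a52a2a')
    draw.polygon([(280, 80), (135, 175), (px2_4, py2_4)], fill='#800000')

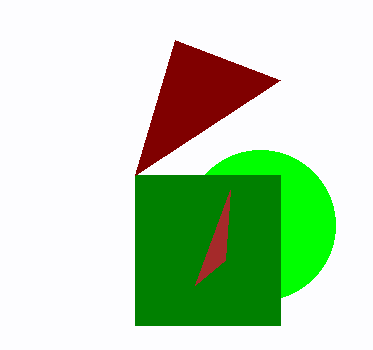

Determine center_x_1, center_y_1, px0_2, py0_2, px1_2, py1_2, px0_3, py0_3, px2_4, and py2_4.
center_x_1 = 260
center_y_1 = 225
px0_2 = 135
py0_2 = 175
px1_2 = 280
py1_2 = 325
px0_3 = 195
py0_3 = 285
px2_4 = 175
py2_4 = 40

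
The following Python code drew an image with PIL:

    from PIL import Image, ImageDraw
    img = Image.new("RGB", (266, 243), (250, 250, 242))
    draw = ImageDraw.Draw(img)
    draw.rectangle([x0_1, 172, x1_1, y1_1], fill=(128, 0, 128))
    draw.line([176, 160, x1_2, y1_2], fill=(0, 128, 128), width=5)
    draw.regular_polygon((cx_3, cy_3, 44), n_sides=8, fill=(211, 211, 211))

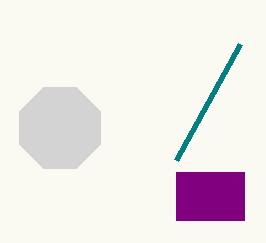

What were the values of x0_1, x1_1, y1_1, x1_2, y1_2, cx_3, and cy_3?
x0_1 = 176, x1_1 = 244, y1_1 = 220, x1_2 = 240, y1_2 = 44, cx_3 = 60, cy_3 = 128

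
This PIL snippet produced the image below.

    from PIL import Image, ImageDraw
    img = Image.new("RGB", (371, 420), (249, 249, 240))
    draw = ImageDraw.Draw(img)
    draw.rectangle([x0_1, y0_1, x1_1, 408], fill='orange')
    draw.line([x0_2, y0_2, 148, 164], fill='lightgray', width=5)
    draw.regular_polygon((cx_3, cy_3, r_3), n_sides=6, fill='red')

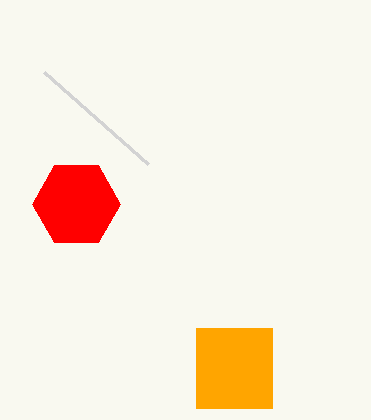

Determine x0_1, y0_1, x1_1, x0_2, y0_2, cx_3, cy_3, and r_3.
x0_1 = 196; y0_1 = 328; x1_1 = 272; x0_2 = 44; y0_2 = 72; cx_3 = 76; cy_3 = 204; r_3 = 44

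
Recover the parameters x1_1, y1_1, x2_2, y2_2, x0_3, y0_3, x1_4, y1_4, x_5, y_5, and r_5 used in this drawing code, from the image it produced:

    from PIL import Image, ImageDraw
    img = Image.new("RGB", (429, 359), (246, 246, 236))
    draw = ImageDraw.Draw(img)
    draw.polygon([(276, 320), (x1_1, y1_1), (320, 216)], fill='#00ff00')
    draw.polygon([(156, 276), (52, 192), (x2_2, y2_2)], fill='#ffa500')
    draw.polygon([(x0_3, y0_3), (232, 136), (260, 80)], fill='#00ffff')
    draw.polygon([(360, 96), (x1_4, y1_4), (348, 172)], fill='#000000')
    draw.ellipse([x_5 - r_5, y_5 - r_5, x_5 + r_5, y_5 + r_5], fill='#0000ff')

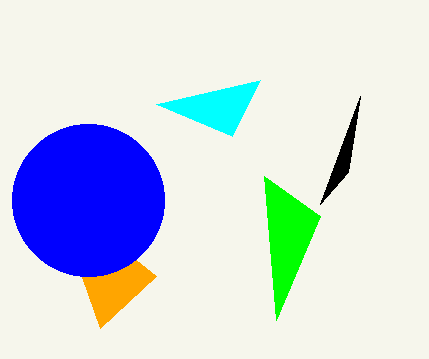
x1_1 = 264, y1_1 = 176, x2_2 = 100, y2_2 = 328, x0_3 = 156, y0_3 = 104, x1_4 = 320, y1_4 = 204, x_5 = 88, y_5 = 200, r_5 = 76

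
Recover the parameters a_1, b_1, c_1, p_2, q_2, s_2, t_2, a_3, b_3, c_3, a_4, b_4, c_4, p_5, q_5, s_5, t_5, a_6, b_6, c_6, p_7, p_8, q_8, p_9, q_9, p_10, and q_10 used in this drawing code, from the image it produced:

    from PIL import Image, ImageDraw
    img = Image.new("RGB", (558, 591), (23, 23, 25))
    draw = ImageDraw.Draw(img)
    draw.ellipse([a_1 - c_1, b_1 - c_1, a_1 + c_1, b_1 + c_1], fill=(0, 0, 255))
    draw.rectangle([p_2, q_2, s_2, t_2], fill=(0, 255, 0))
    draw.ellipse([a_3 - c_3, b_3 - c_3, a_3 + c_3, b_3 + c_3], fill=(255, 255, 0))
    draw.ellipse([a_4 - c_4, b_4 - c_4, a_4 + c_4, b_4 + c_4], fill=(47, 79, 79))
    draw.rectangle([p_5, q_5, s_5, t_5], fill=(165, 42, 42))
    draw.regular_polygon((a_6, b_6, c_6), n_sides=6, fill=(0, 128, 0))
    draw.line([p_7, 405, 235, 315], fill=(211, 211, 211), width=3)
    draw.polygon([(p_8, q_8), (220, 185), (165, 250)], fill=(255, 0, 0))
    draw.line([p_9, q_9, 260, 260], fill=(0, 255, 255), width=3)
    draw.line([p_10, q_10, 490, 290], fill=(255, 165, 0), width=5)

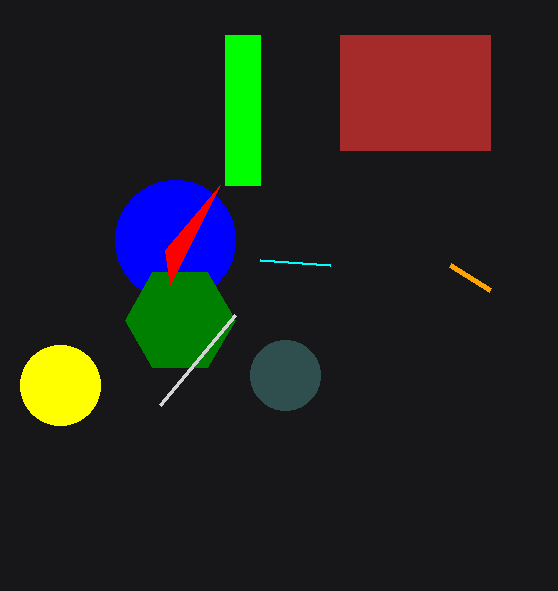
a_1 = 175, b_1 = 240, c_1 = 60, p_2 = 225, q_2 = 35, s_2 = 260, t_2 = 185, a_3 = 60, b_3 = 385, c_3 = 40, a_4 = 285, b_4 = 375, c_4 = 35, p_5 = 340, q_5 = 35, s_5 = 490, t_5 = 150, a_6 = 180, b_6 = 320, c_6 = 55, p_7 = 160, p_8 = 170, q_8 = 285, p_9 = 330, q_9 = 265, p_10 = 450, q_10 = 265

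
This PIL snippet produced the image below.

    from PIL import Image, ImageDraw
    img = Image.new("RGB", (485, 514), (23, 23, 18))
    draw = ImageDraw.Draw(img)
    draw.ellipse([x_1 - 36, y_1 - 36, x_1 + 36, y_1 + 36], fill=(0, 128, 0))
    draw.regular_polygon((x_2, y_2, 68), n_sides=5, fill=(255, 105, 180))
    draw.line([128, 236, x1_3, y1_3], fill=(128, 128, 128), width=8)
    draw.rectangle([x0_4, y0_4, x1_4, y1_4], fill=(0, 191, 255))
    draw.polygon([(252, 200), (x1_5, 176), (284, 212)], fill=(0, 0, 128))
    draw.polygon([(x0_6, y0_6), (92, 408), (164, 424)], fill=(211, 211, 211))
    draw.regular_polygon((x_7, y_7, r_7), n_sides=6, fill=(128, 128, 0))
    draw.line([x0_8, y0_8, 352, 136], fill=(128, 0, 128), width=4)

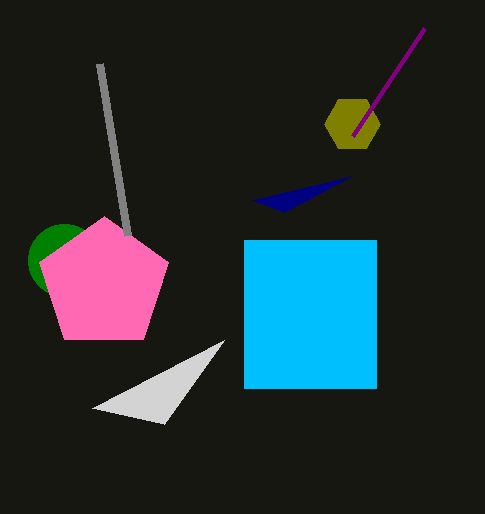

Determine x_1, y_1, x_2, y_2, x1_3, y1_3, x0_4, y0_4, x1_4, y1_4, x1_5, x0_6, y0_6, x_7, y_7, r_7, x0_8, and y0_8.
x_1 = 64
y_1 = 260
x_2 = 104
y_2 = 284
x1_3 = 100
y1_3 = 64
x0_4 = 244
y0_4 = 240
x1_4 = 376
y1_4 = 388
x1_5 = 352
x0_6 = 224
y0_6 = 340
x_7 = 352
y_7 = 124
r_7 = 28
x0_8 = 424
y0_8 = 28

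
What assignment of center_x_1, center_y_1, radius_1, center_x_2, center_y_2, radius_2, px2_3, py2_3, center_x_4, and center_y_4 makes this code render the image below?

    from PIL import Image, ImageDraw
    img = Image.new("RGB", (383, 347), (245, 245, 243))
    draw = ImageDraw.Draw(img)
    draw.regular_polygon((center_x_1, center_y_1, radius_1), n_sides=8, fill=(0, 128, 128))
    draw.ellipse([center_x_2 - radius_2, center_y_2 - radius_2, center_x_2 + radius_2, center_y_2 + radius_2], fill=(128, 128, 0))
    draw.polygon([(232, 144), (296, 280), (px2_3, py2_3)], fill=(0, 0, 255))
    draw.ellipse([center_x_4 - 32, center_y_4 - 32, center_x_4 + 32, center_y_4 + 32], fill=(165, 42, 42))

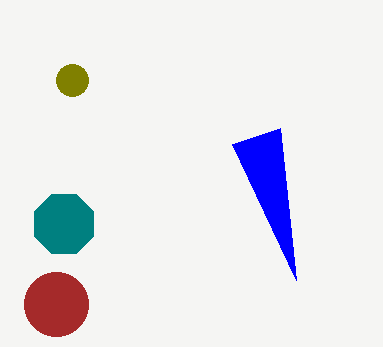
center_x_1 = 64
center_y_1 = 224
radius_1 = 32
center_x_2 = 72
center_y_2 = 80
radius_2 = 16
px2_3 = 280
py2_3 = 128
center_x_4 = 56
center_y_4 = 304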